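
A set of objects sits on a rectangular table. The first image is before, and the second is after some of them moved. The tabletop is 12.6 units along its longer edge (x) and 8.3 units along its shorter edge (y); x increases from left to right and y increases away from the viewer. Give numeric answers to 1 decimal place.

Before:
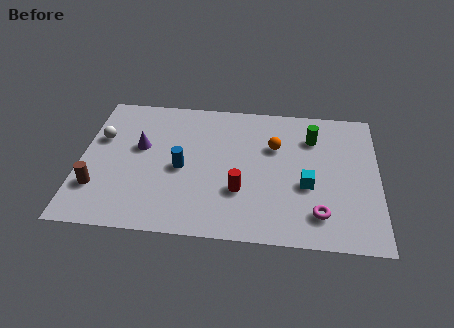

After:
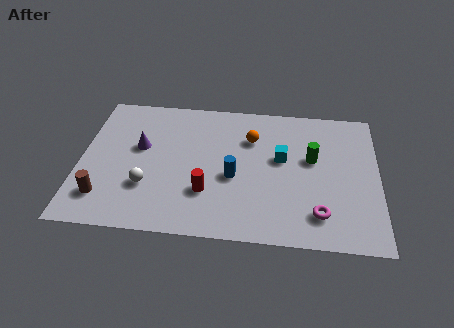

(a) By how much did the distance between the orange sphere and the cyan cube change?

-0.9

Before: roughly 2.6 units apart; after: 1.7. That's 0.9 units closer together.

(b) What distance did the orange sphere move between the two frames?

1.1

The orange sphere moved from about (8.2, 5.5) to (7.2, 5.9), a distance of √(1.0² + 0.4²) ≈ 1.1.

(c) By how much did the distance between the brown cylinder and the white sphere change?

-1.0

They were about 3.0 units apart before and 2.0 after — 1.0 units closer together.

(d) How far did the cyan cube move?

1.9

From (9.6, 3.3) to (8.5, 4.8), the cyan cube covered √(1.1² + 1.5²) ≈ 1.9 units.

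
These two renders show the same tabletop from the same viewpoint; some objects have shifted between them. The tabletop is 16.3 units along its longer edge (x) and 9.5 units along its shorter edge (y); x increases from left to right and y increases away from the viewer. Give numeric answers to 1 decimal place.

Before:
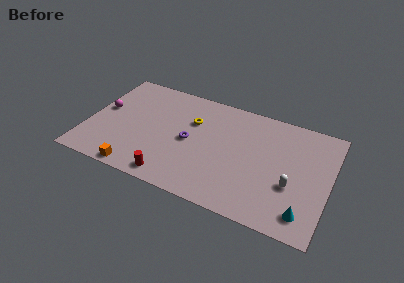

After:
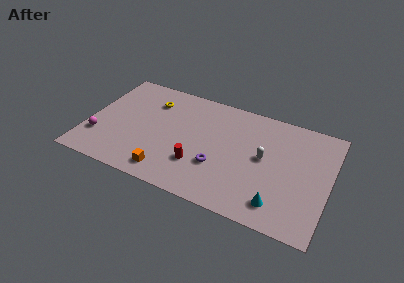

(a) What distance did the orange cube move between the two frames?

2.1

The orange cube moved from about (3.8, 0.8) to (5.8, 1.4), a distance of √(2.0² + 0.6²) ≈ 2.1.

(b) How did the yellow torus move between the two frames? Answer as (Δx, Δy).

(-2.9, 0.8)

The yellow torus started near (6.9, 6.4) and ended near (4.0, 7.2).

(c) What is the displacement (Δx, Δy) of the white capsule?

(-2.0, 1.6)

From the two frames, the white capsule sits at roughly (13.9, 3.5) before and (11.9, 5.1) after.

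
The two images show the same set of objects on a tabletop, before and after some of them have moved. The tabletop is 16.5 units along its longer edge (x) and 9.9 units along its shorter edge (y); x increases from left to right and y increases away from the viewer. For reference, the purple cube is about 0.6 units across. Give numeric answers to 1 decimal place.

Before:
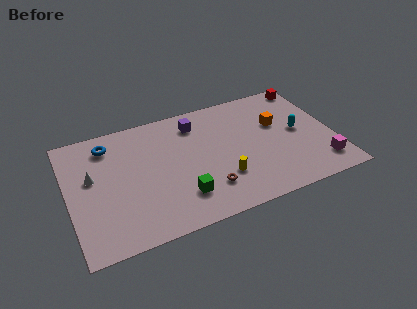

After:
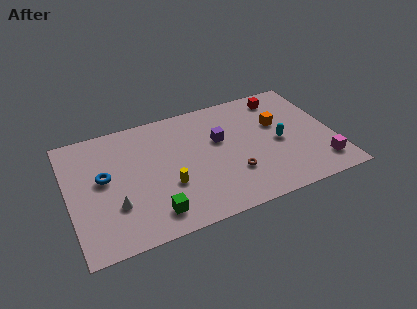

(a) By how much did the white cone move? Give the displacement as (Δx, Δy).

(1.2, -2.7)

From the two frames, the white cone sits at roughly (1.5, 5.8) before and (2.7, 3.1) after.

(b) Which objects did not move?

the orange cube and the magenta cube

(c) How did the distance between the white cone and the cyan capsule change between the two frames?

-2.4

They were about 12.9 units apart before and 10.5 after — 2.4 units closer together.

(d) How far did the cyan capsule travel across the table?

1.4

From (14.4, 5.1) to (13.1, 4.6), the cyan capsule covered √(1.3² + 0.5²) ≈ 1.4 units.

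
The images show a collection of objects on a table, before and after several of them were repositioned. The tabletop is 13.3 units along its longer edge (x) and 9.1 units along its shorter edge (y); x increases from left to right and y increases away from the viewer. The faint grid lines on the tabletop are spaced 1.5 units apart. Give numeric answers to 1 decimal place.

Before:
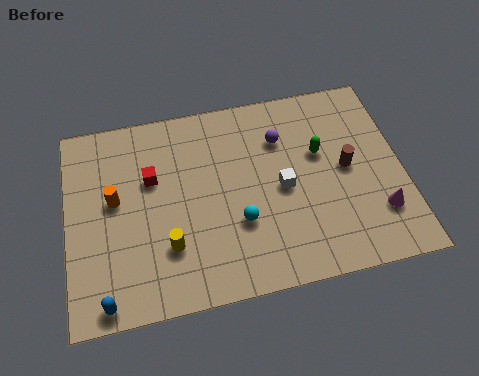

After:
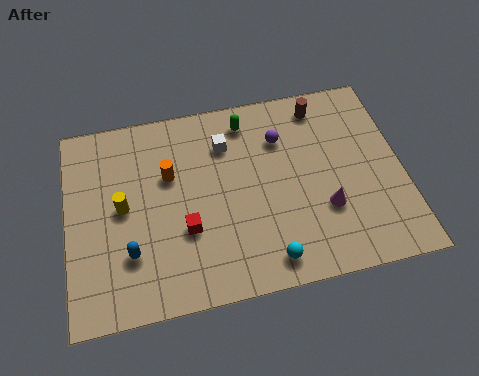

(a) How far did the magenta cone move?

2.2

From (12.2, 2.4) to (10.1, 3.0), the magenta cone covered √(2.1² + 0.6²) ≈ 2.2 units.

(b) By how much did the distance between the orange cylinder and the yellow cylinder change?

-1.0

They were about 3.2 units apart before and 2.2 after — 1.0 units closer together.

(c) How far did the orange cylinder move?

2.3

The orange cylinder moved from about (1.9, 5.1) to (4.1, 5.8), a distance of √(2.2² + 0.7²) ≈ 2.3.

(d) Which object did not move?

the purple sphere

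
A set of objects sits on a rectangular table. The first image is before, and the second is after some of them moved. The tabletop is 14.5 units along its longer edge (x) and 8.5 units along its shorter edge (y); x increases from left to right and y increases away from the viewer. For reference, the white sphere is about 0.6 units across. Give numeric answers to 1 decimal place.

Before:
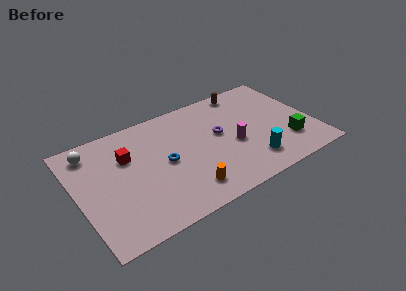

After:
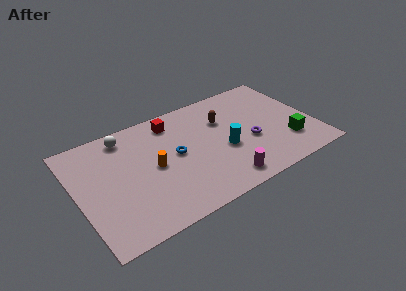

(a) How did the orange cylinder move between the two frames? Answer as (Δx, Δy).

(-1.6, 2.6)

From the two frames, the orange cylinder sits at roughly (6.2, 1.6) before and (4.6, 4.2) after.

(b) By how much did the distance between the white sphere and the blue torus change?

-1.1

Before: roughly 5.0 units apart; after: 3.9. That's 1.1 units closer together.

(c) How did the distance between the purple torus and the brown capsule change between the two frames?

-0.8

They were about 3.5 units apart before and 2.7 after — 0.8 units closer together.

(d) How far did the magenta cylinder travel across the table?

2.6

The magenta cylinder moved from about (9.5, 3.6) to (8.4, 1.2), a distance of √(1.1² + 2.4²) ≈ 2.6.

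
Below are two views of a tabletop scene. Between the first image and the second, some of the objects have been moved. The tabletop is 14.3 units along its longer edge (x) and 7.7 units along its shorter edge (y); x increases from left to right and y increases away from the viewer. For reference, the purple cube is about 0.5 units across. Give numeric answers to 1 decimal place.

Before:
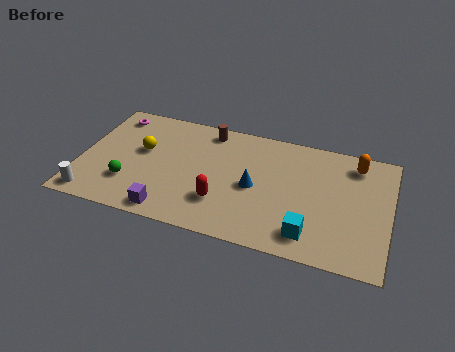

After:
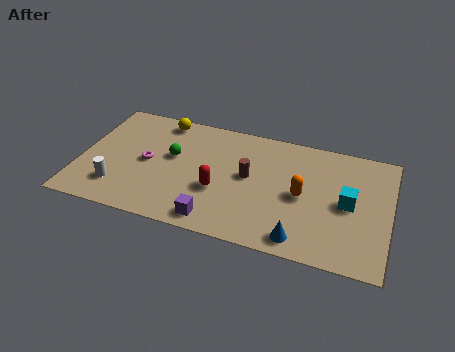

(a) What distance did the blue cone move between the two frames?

3.5

From (8.1, 3.6) to (10.4, 1.0), the blue cone covered √(2.3² + 2.6²) ≈ 3.5 units.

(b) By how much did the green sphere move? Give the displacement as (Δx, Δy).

(1.8, 2.3)

The green sphere was at about (2.4, 2.2) and moved to about (4.2, 4.5).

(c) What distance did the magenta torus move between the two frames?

3.3

From (1.2, 6.5) to (3.1, 3.8), the magenta torus covered √(1.9² + 2.7²) ≈ 3.3 units.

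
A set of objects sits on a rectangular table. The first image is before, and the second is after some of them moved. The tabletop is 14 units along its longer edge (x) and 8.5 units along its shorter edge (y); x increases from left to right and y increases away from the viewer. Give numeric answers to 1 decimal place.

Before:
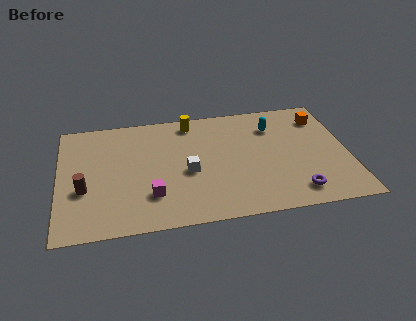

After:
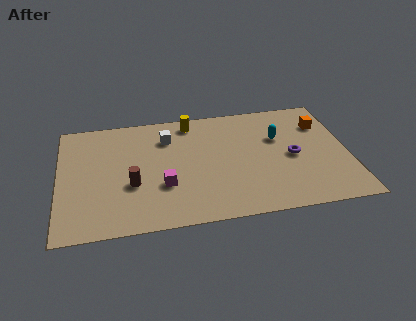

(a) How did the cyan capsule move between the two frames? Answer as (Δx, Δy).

(0.2, -0.9)

The cyan capsule started near (10.5, 6.4) and ended near (10.7, 5.5).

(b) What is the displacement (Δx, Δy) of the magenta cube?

(0.6, 0.6)

The magenta cube started near (4.4, 2.3) and ended near (5.0, 2.9).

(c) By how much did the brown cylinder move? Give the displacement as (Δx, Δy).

(2.3, 0.0)

The brown cylinder was at about (1.2, 3.2) and moved to about (3.5, 3.2).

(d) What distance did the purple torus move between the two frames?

2.6

The purple torus was near (11.3, 1.4) before and (11.3, 4.0) after, so it travelled √(0.0² + 2.6²) ≈ 2.6 units.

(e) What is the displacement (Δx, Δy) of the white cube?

(-0.9, 2.7)

The white cube was at about (6.2, 3.7) and moved to about (5.3, 6.4).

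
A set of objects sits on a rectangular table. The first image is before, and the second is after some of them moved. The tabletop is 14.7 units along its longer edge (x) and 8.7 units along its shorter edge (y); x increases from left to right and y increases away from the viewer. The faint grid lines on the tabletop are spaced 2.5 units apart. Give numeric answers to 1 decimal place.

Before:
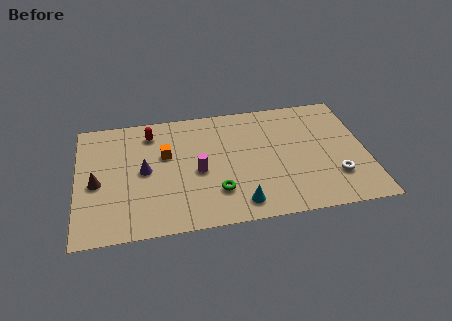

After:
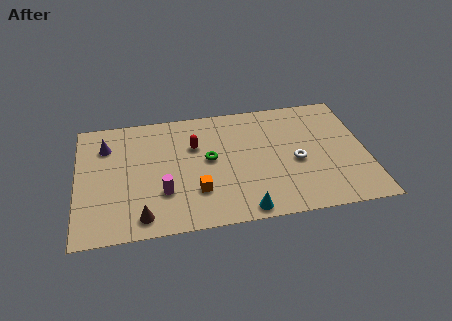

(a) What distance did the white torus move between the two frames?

2.4

The white torus was near (13.0, 2.4) before and (11.1, 3.8) after, so it travelled √(1.9² + 1.4²) ≈ 2.4 units.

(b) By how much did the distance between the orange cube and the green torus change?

-1.7

The distance was about 4.0 in the first image and 2.3 in the second, so they moved 1.7 units closer together.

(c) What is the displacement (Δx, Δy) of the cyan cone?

(0.2, -0.5)

The cyan cone was at about (8.1, 1.3) and moved to about (8.3, 0.8).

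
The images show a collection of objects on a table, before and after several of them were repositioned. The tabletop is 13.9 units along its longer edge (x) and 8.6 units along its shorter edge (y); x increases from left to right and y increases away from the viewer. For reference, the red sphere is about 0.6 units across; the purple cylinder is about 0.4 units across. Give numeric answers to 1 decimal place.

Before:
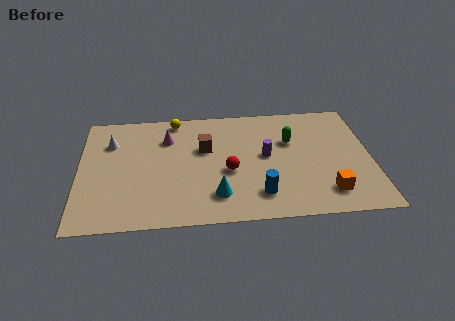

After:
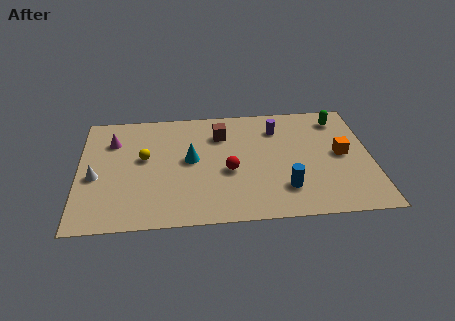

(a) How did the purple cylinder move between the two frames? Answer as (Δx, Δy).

(0.6, 2.0)

From the two frames, the purple cylinder sits at roughly (8.9, 4.6) before and (9.5, 6.6) after.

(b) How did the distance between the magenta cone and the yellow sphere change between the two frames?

+0.6

They were about 1.5 units apart before and 2.1 after — 0.6 units further apart.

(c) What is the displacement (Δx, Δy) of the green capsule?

(2.4, 1.5)

The green capsule was at about (10.1, 5.6) and moved to about (12.5, 7.1).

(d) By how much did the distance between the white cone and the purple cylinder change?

+1.6

The distance was about 7.6 in the first image and 9.2 in the second, so they moved 1.6 units further apart.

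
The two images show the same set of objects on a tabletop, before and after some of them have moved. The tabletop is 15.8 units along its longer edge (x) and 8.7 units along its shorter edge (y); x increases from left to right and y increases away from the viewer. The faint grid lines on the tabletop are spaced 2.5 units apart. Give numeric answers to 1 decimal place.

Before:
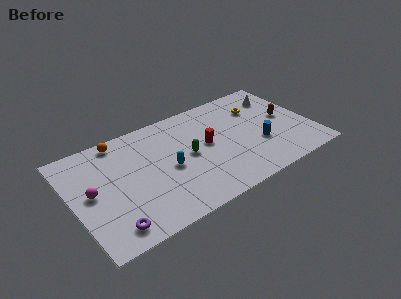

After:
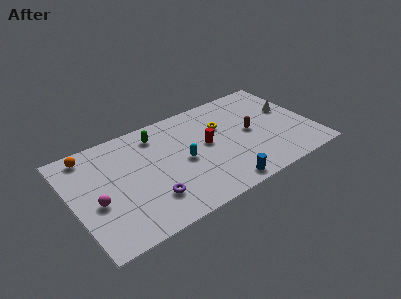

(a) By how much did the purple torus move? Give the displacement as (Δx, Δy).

(2.7, 0.9)

The purple torus was at about (2.0, 1.3) and moved to about (4.7, 2.2).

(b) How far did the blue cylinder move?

3.7

The blue cylinder was near (12.2, 3.1) before and (9.2, 0.9) after, so it travelled √(3.0² + 2.2²) ≈ 3.7 units.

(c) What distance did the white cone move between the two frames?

1.6

The white cone moved from about (14.2, 6.7) to (14.6, 5.2), a distance of √(0.4² + 1.5²) ≈ 1.6.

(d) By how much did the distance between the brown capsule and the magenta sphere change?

-2.7

They were about 13.1 units apart before and 10.4 after — 2.7 units closer together.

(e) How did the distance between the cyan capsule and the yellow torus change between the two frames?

-3.5

They were about 6.9 units apart before and 3.4 after — 3.5 units closer together.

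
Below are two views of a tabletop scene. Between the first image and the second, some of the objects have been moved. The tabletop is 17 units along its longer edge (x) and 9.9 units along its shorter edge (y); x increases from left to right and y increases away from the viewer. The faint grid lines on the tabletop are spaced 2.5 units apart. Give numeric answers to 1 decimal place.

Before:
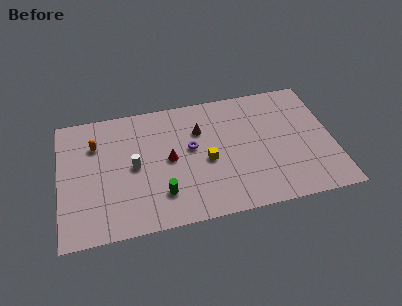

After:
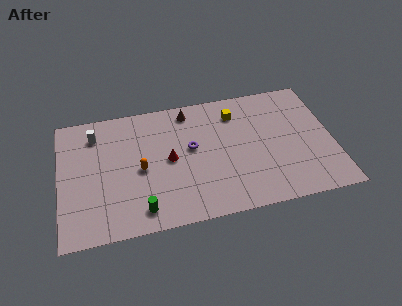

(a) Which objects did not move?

the red cone and the purple torus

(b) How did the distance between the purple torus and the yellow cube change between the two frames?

+2.1

They were about 1.5 units apart before and 3.6 after — 2.1 units further apart.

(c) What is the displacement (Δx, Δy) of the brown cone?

(-0.6, 1.7)

The brown cone started near (8.8, 6.9) and ended near (8.2, 8.6).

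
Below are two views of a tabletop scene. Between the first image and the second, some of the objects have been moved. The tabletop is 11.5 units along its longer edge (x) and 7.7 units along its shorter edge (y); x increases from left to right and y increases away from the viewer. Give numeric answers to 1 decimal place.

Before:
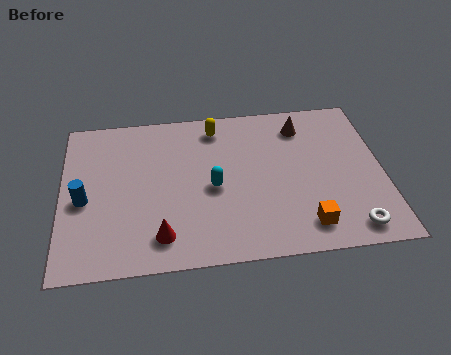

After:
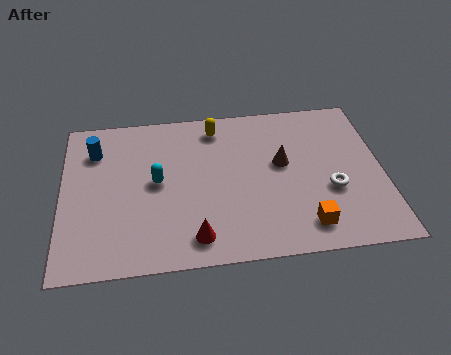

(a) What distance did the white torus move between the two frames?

2.0

From (10.2, 1.0) to (9.6, 2.9), the white torus covered √(0.6² + 1.9²) ≈ 2.0 units.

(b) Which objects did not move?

the orange cube and the yellow capsule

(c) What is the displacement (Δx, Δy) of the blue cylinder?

(0.4, 2.4)

The blue cylinder started near (0.8, 3.4) and ended near (1.2, 5.8).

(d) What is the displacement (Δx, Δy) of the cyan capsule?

(-2.0, 0.5)

The cyan capsule was at about (5.4, 3.5) and moved to about (3.4, 4.0).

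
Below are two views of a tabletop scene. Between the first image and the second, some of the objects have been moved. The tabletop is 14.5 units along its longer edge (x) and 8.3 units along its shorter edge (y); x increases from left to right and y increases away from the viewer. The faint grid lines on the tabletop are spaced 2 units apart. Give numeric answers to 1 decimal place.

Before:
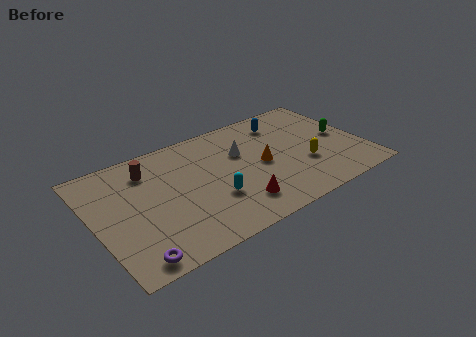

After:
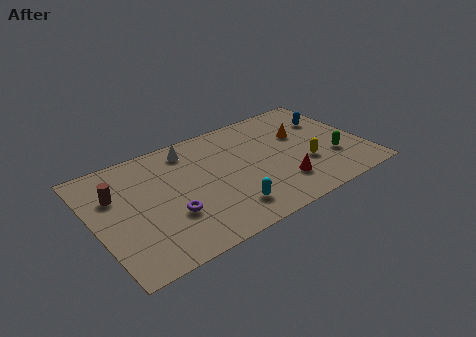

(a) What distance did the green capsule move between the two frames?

1.7

The green capsule moved from about (13.5, 4.2) to (12.7, 2.7), a distance of √(0.8² + 1.5²) ≈ 1.7.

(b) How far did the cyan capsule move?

1.3

The cyan capsule was near (6.1, 2.8) before and (6.7, 1.7) after, so it travelled √(0.6² + 1.1²) ≈ 1.3 units.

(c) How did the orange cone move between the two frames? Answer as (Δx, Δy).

(2.4, 1.3)

The orange cone was at about (9.0, 4.0) and moved to about (11.4, 5.3).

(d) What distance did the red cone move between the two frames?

2.5

From (7.2, 1.8) to (9.7, 2.1), the red cone covered √(2.5² + 0.3²) ≈ 2.5 units.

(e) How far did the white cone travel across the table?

3.1

The white cone was near (8.1, 5.4) before and (5.5, 7.0) after, so it travelled √(2.6² + 1.6²) ≈ 3.1 units.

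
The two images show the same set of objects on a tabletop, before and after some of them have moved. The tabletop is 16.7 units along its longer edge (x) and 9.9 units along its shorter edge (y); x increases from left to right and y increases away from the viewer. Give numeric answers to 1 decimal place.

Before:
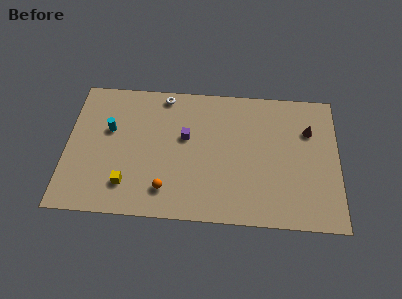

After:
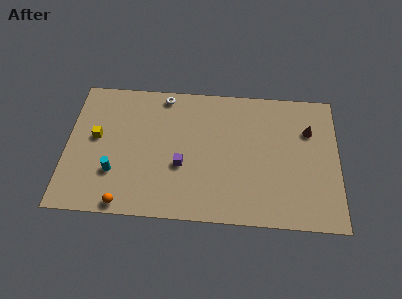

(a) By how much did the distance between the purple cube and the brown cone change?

+0.7

The distance was about 7.7 in the first image and 8.4 in the second, so they moved 0.7 units further apart.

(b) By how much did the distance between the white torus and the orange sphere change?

+1.5

They were about 6.9 units apart before and 8.4 after — 1.5 units further apart.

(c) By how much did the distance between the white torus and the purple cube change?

+1.9

Before: roughly 3.3 units apart; after: 5.2. That's 1.9 units further apart.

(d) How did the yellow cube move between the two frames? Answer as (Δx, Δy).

(-2.0, 3.3)

The yellow cube was at about (3.8, 2.2) and moved to about (1.8, 5.5).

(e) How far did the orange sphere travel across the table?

2.8

The orange sphere was near (6.2, 2.0) before and (3.7, 0.8) after, so it travelled √(2.5² + 1.2²) ≈ 2.8 units.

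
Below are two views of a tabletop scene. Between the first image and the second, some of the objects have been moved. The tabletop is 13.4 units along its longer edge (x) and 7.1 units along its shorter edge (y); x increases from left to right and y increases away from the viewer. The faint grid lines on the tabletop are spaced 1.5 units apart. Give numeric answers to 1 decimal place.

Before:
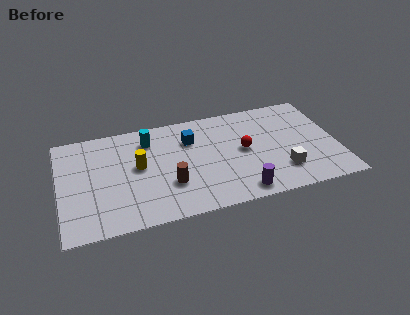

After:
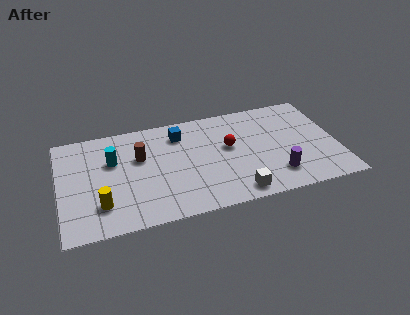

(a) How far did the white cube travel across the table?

2.5

The white cube moved from about (10.6, 1.8) to (8.3, 0.9), a distance of √(2.3² + 0.9²) ≈ 2.5.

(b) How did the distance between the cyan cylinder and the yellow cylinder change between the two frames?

+1.1

Before: roughly 1.8 units apart; after: 2.9. That's 1.1 units further apart.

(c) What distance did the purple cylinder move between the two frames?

1.9

From (8.5, 0.9) to (10.3, 1.6), the purple cylinder covered √(1.8² + 0.7²) ≈ 1.9 units.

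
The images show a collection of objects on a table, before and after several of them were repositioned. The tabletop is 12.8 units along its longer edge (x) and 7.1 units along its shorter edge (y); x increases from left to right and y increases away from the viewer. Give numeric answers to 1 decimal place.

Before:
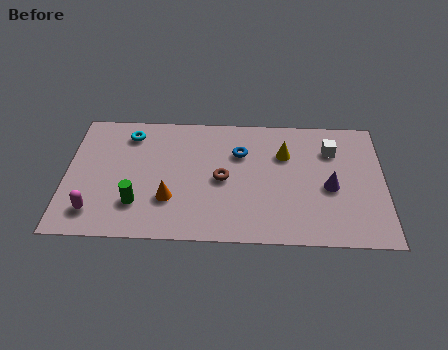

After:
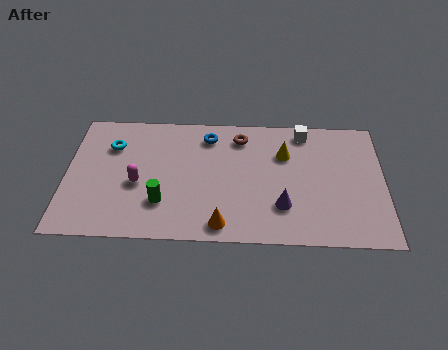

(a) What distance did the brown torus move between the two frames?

2.5

The brown torus moved from about (6.3, 3.4) to (7.0, 5.8), a distance of √(0.7² + 2.4²) ≈ 2.5.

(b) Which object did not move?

the yellow cone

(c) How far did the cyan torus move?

1.0

The cyan torus moved from about (2.5, 5.8) to (1.8, 5.1), a distance of √(0.7² + 0.7²) ≈ 1.0.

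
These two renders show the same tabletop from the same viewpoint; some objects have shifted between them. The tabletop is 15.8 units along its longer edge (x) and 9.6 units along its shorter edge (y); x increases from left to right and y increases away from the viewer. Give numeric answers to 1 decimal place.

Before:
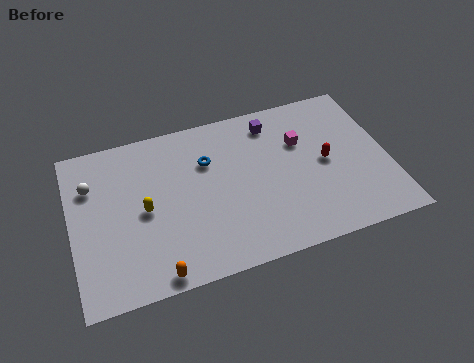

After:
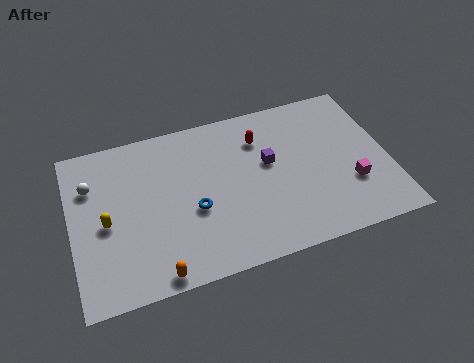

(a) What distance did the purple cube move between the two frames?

2.4

The purple cube was near (10.3, 8.0) before and (9.9, 5.6) after, so it travelled √(0.4² + 2.4²) ≈ 2.4 units.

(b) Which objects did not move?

the orange capsule and the white sphere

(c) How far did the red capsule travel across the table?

3.9

From (12.7, 4.8) to (9.6, 7.2), the red capsule covered √(3.1² + 2.4²) ≈ 3.9 units.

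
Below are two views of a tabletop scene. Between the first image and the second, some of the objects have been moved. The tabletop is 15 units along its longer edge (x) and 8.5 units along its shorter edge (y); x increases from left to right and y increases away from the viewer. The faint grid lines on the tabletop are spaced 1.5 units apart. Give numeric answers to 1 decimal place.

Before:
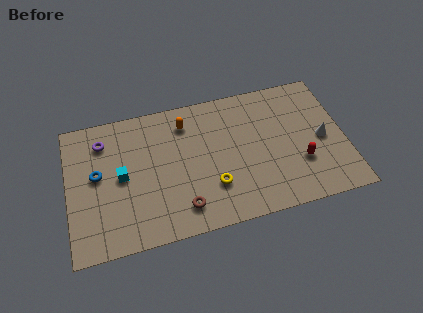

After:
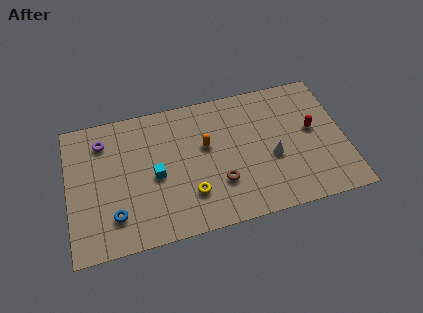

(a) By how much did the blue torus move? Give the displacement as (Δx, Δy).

(0.8, -2.7)

From the two frames, the blue torus sits at roughly (1.6, 4.7) before and (2.4, 2.0) after.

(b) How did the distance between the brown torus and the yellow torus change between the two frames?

-0.3

Before: roughly 1.9 units apart; after: 1.6. That's 0.3 units closer together.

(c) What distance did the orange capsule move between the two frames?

2.0

From (6.5, 6.8) to (7.5, 5.1), the orange capsule covered √(1.0² + 1.7²) ≈ 2.0 units.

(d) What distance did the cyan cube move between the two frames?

1.8

The cyan cube was near (2.9, 4.3) before and (4.7, 3.9) after, so it travelled √(1.8² + 0.4²) ≈ 1.8 units.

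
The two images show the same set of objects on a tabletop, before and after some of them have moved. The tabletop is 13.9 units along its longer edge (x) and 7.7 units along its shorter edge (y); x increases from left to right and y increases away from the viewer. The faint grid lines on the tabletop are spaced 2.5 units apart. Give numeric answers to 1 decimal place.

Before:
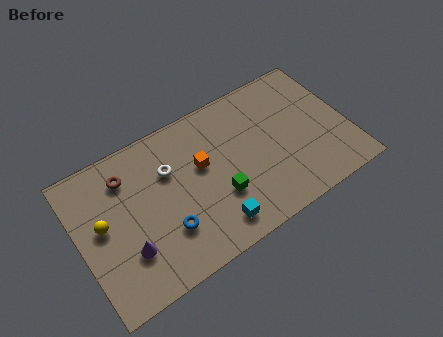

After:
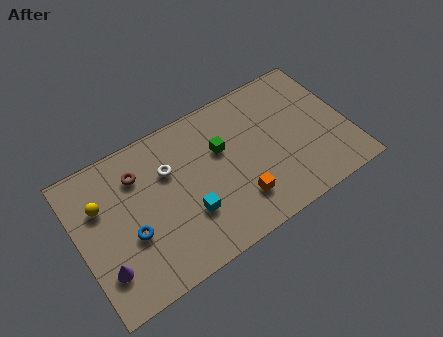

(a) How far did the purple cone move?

1.2

The purple cone moved from about (2.2, 2.3) to (1.0, 2.0), a distance of √(1.2² + 0.3²) ≈ 1.2.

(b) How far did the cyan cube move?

1.6

From (6.5, 1.3) to (5.4, 2.5), the cyan cube covered √(1.1² + 1.2²) ≈ 1.6 units.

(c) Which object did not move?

the white torus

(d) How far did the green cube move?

2.4

The green cube moved from about (7.0, 2.6) to (7.5, 4.9), a distance of √(0.5² + 2.3²) ≈ 2.4.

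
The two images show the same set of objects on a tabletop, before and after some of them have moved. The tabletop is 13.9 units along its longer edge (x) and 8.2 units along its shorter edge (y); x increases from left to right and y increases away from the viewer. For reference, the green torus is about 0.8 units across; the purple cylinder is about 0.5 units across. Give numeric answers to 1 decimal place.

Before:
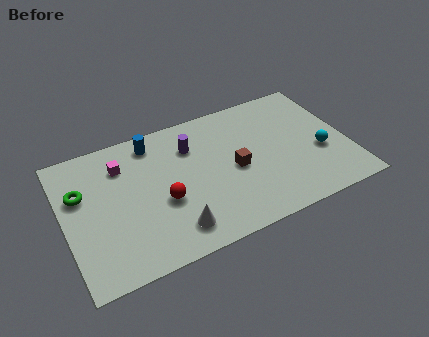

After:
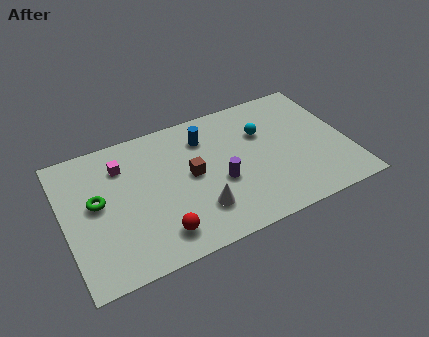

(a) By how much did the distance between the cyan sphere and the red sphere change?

-0.9

Before: roughly 7.8 units apart; after: 6.9. That's 0.9 units closer together.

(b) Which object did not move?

the magenta cube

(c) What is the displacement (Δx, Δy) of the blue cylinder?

(2.5, -0.7)

From the two frames, the blue cylinder sits at roughly (4.6, 7.0) before and (7.1, 6.3) after.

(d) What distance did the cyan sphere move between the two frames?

3.5

The cyan sphere was near (12.5, 3.2) before and (9.9, 5.5) after, so it travelled √(2.6² + 2.3²) ≈ 3.5 units.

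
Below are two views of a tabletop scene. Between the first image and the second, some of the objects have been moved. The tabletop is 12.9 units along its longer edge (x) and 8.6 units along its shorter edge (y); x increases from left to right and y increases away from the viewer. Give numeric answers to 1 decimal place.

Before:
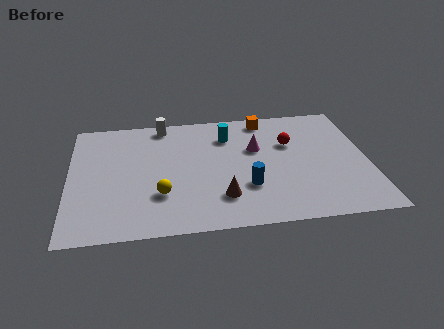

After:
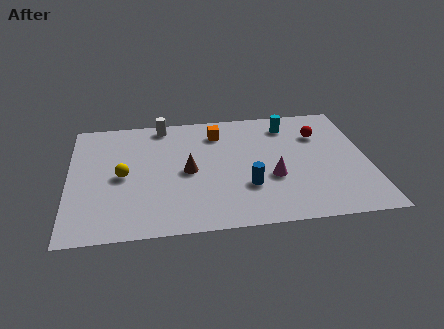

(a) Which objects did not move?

the blue cylinder and the white cylinder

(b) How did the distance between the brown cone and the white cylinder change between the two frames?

-2.4

They were about 6.1 units apart before and 3.7 after — 2.4 units closer together.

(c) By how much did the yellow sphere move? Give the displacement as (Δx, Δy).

(-1.6, 1.5)

The yellow sphere was at about (3.9, 2.6) and moved to about (2.3, 4.1).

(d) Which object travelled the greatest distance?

the cyan cylinder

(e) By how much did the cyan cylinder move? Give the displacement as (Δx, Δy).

(2.7, 0.5)

From the two frames, the cyan cylinder sits at roughly (6.9, 6.5) before and (9.6, 7.0) after.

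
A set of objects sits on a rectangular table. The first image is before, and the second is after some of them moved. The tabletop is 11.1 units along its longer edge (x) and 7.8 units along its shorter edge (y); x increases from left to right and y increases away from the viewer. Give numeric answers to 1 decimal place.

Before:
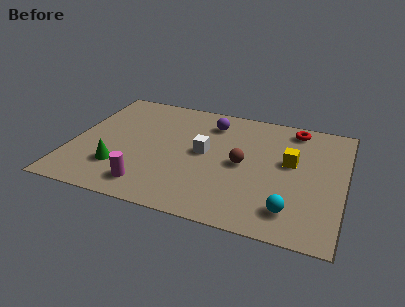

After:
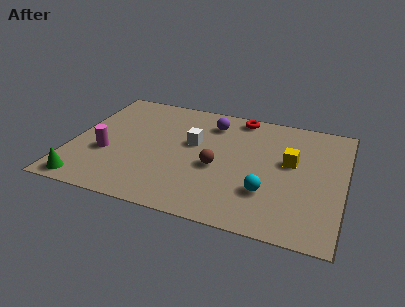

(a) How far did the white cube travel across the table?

0.7

From (5.4, 4.1) to (4.9, 4.6), the white cube covered √(0.5² + 0.5²) ≈ 0.7 units.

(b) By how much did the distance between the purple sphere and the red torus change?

-2.1

They were about 3.5 units apart before and 1.4 after — 2.1 units closer together.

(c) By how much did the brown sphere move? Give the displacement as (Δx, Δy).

(-1.0, -0.5)

The brown sphere was at about (7.0, 3.8) and moved to about (6.0, 3.3).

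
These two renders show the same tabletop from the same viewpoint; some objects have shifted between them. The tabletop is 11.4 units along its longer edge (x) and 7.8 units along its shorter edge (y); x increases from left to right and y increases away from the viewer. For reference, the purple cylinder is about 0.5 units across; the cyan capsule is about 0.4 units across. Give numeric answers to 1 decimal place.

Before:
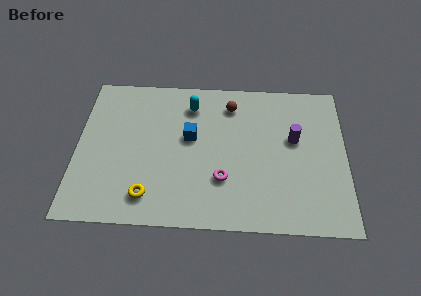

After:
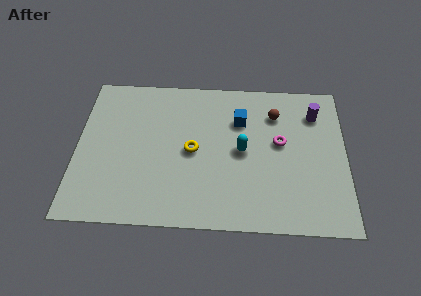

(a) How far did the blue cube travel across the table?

2.3

The blue cube moved from about (4.8, 4.5) to (6.9, 5.5), a distance of √(2.1² + 1.0²) ≈ 2.3.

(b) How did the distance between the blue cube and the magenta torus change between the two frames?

-0.5

The distance was about 2.5 in the first image and 2.0 in the second, so they moved 0.5 units closer together.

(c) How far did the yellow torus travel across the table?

3.0

The yellow torus moved from about (3.1, 1.4) to (4.9, 3.8), a distance of √(1.8² + 2.4²) ≈ 3.0.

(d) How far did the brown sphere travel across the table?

1.9

The brown sphere was near (6.5, 6.3) before and (8.4, 5.9) after, so it travelled √(1.9² + 0.4²) ≈ 1.9 units.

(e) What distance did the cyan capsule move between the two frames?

3.2

The cyan capsule moved from about (4.8, 6.2) to (7.0, 3.9), a distance of √(2.2² + 2.3²) ≈ 3.2.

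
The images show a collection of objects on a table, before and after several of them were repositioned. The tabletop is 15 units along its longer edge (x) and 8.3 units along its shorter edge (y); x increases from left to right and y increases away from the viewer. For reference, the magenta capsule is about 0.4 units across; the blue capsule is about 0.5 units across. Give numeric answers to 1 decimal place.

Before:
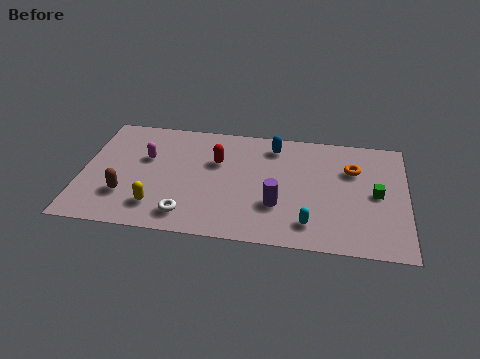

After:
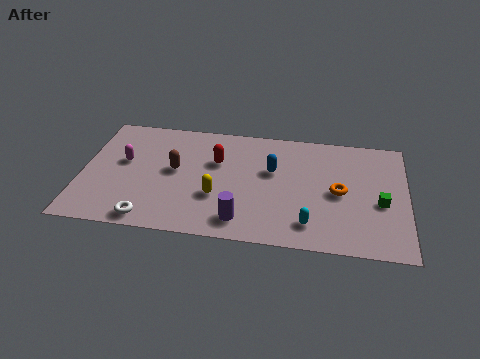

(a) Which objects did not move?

the cyan capsule and the red capsule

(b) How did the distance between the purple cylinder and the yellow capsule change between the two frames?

-3.7

They were about 5.6 units apart before and 1.9 after — 3.7 units closer together.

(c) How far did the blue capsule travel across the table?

1.8

The blue capsule was near (8.8, 6.9) before and (8.8, 5.1) after, so it travelled √(0.0² + 1.8²) ≈ 1.8 units.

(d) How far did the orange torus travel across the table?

1.8

The orange torus was near (12.5, 5.7) before and (11.9, 4.0) after, so it travelled √(0.6² + 1.7²) ≈ 1.8 units.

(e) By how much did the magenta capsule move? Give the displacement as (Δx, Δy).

(-1.0, -0.4)

From the two frames, the magenta capsule sits at roughly (2.9, 5.2) before and (1.9, 4.8) after.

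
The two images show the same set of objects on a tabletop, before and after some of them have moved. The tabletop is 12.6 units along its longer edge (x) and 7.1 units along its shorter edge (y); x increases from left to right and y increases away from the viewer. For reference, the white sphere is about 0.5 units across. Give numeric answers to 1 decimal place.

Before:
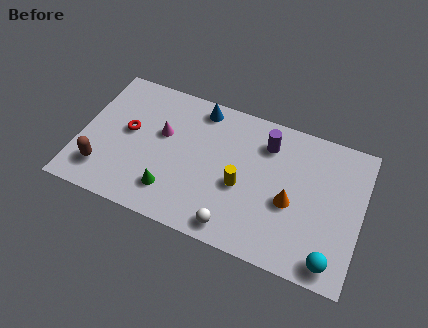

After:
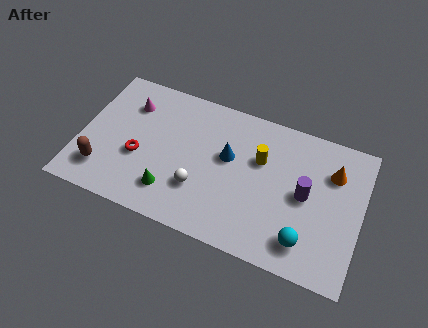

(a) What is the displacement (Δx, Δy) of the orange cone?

(1.7, 2.1)

The orange cone started near (9.5, 3.0) and ended near (11.2, 5.1).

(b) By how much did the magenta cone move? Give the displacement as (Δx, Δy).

(-1.6, 1.0)

The magenta cone started near (3.6, 4.3) and ended near (2.0, 5.3).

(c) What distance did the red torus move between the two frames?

1.3

The red torus moved from about (2.1, 3.9) to (2.7, 2.8), a distance of √(0.6² + 1.1²) ≈ 1.3.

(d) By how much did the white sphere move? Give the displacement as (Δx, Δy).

(-1.7, 1.3)

The white sphere started near (7.2, 0.9) and ended near (5.5, 2.2).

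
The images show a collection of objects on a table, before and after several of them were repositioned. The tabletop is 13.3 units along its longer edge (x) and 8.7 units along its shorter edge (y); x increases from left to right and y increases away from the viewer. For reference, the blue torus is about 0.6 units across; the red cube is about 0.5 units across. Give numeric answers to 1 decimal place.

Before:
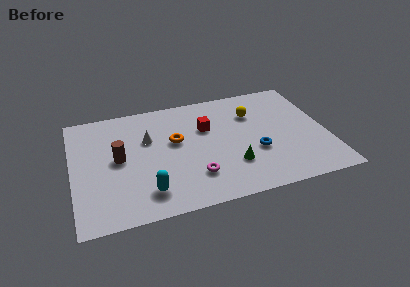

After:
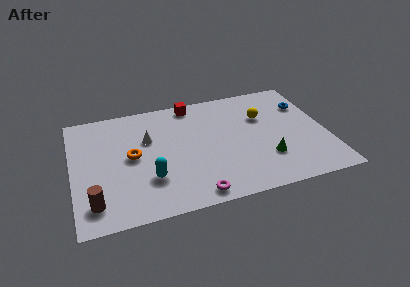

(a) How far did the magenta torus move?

1.3

The magenta torus was near (6.2, 2.2) before and (6.1, 0.9) after, so it travelled √(0.1² + 1.3²) ≈ 1.3 units.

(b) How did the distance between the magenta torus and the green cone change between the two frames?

+2.2

They were about 2.0 units apart before and 4.2 after — 2.2 units further apart.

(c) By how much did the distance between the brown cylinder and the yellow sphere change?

+2.6

The distance was about 7.4 in the first image and 10.0 in the second, so they moved 2.6 units further apart.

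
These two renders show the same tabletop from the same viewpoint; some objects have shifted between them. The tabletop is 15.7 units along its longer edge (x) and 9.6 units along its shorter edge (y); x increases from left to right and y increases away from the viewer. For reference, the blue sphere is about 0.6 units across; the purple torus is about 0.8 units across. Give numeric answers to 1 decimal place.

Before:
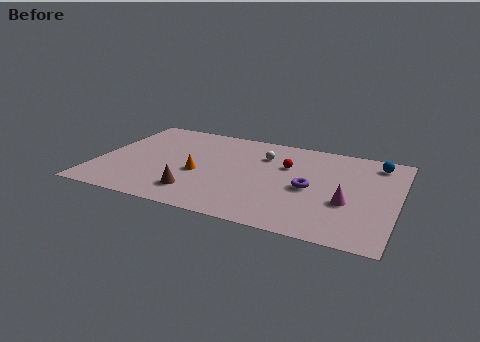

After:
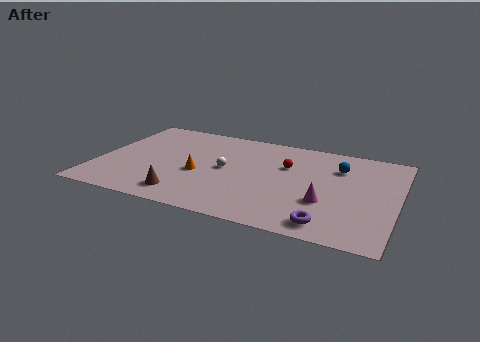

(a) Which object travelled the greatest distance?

the purple torus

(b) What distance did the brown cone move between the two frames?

0.7

The brown cone was near (5.5, 2.0) before and (4.9, 1.6) after, so it travelled √(0.6² + 0.4²) ≈ 0.7 units.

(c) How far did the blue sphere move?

2.2

The blue sphere was near (14.4, 8.1) before and (12.5, 7.0) after, so it travelled √(1.9² + 1.1²) ≈ 2.2 units.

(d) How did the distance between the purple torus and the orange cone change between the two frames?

+1.7

They were about 5.8 units apart before and 7.5 after — 1.7 units further apart.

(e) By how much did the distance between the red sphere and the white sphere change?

+1.9

Before: roughly 1.5 units apart; after: 3.4. That's 1.9 units further apart.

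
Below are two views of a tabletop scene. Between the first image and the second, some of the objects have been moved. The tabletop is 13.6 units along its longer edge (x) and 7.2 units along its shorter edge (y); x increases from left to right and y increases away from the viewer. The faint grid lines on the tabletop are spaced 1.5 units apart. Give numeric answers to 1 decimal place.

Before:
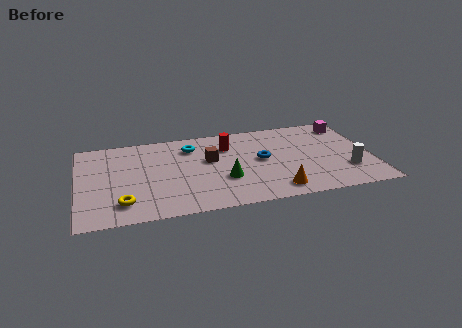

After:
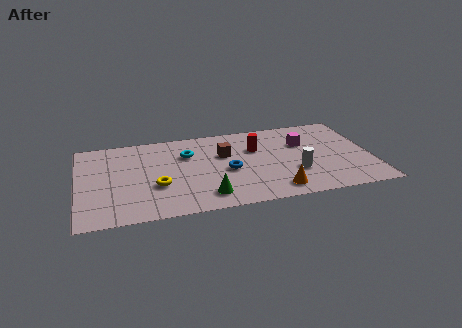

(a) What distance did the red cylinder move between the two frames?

1.4

The red cylinder was near (7.0, 5.3) before and (8.3, 4.8) after, so it travelled √(1.3² + 0.5²) ≈ 1.4 units.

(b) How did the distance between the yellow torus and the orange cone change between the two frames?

-1.4

The distance was about 7.0 in the first image and 5.6 in the second, so they moved 1.4 units closer together.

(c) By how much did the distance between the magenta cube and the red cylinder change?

-3.5

Before: roughly 5.7 units apart; after: 2.2. That's 3.5 units closer together.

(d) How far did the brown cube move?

0.8

The brown cube moved from about (6.1, 4.3) to (6.8, 4.6), a distance of √(0.7² + 0.3²) ≈ 0.8.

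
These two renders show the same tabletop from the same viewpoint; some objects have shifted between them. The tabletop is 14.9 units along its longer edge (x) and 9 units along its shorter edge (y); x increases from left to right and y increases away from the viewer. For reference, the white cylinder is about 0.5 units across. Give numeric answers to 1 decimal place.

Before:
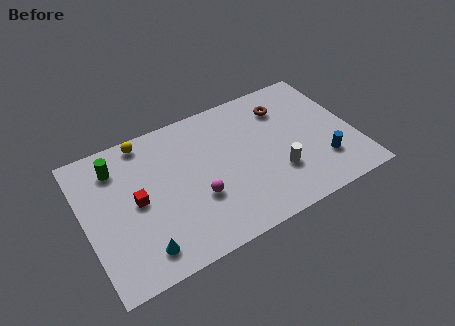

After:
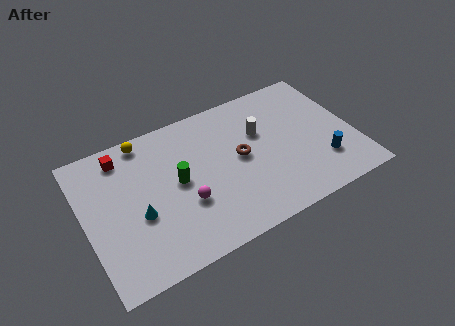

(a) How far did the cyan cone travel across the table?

2.1

The cyan cone was near (2.7, 1.5) before and (2.8, 3.6) after, so it travelled √(0.1² + 2.1²) ≈ 2.1 units.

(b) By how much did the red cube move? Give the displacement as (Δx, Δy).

(-0.4, 3.1)

From the two frames, the red cube sits at roughly (2.8, 4.5) before and (2.4, 7.6) after.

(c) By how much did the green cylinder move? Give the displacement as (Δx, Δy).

(3.1, -2.4)

From the two frames, the green cylinder sits at roughly (2.0, 7.1) before and (5.1, 4.7) after.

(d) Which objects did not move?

the yellow sphere and the blue cylinder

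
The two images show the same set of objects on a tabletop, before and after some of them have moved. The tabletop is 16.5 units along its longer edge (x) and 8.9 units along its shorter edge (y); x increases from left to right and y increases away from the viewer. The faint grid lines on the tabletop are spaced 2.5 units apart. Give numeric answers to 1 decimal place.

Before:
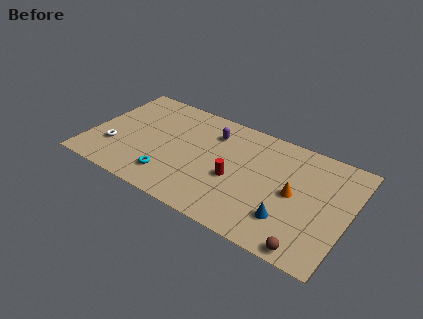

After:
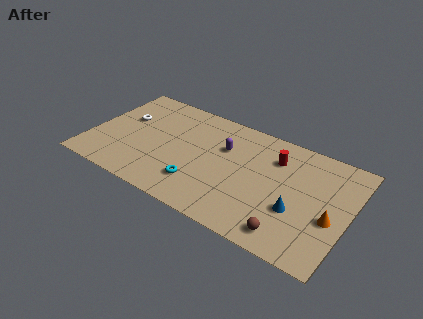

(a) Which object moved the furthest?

the red cylinder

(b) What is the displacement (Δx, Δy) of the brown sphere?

(-1.3, 0.5)

The brown sphere was at about (14.5, 0.8) and moved to about (13.2, 1.3).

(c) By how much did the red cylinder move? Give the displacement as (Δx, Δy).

(2.2, 2.9)

From the two frames, the red cylinder sits at roughly (9.4, 3.7) before and (11.6, 6.6) after.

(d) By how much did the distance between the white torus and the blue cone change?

+0.4

Before: roughly 11.3 units apart; after: 11.7. That's 0.4 units further apart.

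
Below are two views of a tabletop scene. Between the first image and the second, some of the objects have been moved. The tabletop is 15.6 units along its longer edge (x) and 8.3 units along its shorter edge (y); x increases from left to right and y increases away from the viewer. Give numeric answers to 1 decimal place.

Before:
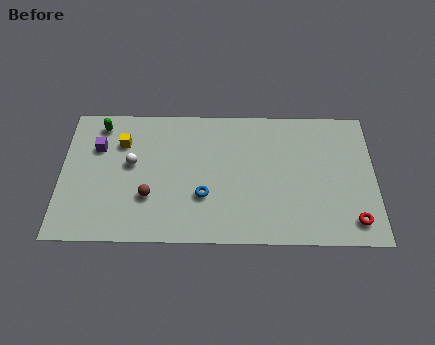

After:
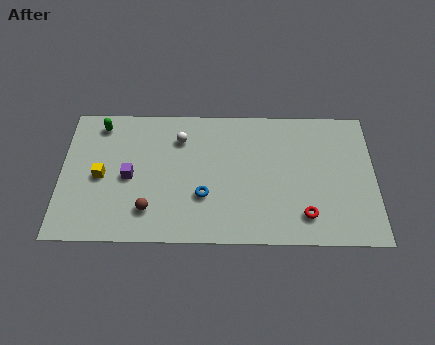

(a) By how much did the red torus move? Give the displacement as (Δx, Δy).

(-2.4, 0.3)

From the two frames, the red torus sits at roughly (14.5, 1.4) before and (12.1, 1.7) after.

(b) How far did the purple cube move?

2.4

From (1.8, 5.7) to (3.4, 3.9), the purple cube covered √(1.6² + 1.8²) ≈ 2.4 units.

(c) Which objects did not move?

the blue torus and the green capsule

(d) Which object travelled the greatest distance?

the white sphere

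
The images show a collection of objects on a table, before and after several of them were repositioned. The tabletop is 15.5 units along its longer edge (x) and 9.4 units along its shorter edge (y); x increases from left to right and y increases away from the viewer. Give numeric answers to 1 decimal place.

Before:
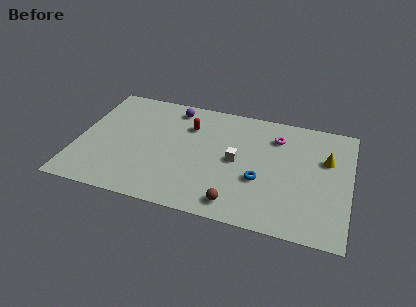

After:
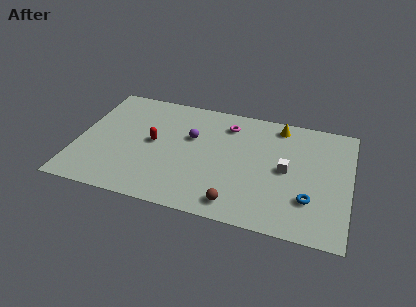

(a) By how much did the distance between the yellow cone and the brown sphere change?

+0.4

Before: roughly 6.8 units apart; after: 7.2. That's 0.4 units further apart.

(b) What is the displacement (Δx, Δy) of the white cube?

(2.8, 0.0)

The white cube started near (9.1, 4.7) and ended near (11.9, 4.7).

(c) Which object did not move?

the brown sphere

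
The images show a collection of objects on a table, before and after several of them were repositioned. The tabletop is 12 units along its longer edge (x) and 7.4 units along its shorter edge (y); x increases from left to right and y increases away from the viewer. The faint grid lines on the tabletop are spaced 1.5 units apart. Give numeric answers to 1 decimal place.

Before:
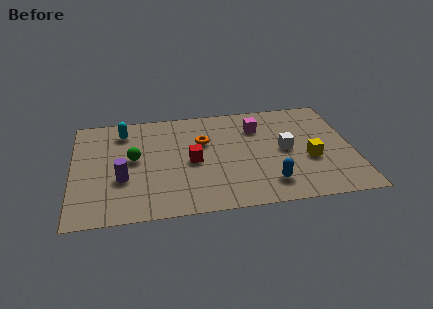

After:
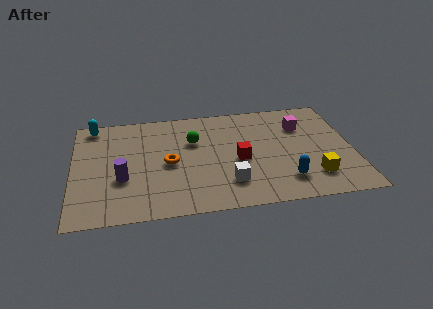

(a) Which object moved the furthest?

the white cube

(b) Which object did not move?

the purple cylinder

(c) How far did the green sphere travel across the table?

2.8

The green sphere was near (2.6, 4.0) before and (5.2, 4.9) after, so it travelled √(2.6² + 0.9²) ≈ 2.8 units.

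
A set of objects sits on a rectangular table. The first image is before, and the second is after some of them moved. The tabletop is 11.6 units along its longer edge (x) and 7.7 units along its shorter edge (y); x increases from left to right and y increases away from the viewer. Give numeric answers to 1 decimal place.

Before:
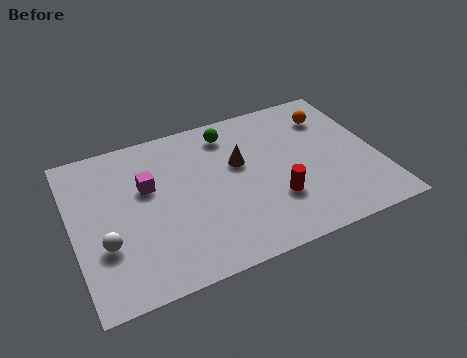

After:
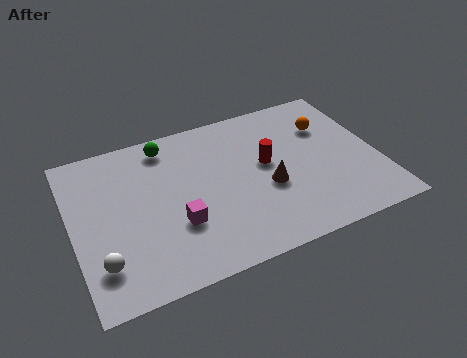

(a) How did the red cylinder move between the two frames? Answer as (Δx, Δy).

(-0.1, 1.9)

The red cylinder was at about (7.5, 2.4) and moved to about (7.4, 4.3).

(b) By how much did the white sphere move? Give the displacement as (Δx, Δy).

(-0.2, -0.8)

The white sphere started near (1.1, 2.6) and ended near (0.9, 1.8).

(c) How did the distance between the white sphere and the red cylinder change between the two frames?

+0.6

The distance was about 6.4 in the first image and 7.0 in the second, so they moved 0.6 units further apart.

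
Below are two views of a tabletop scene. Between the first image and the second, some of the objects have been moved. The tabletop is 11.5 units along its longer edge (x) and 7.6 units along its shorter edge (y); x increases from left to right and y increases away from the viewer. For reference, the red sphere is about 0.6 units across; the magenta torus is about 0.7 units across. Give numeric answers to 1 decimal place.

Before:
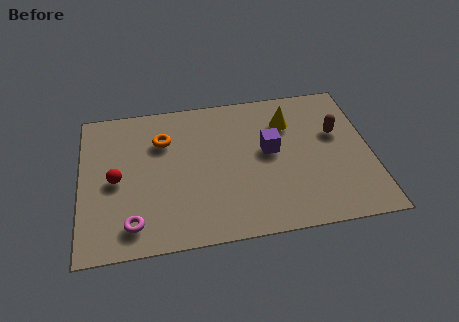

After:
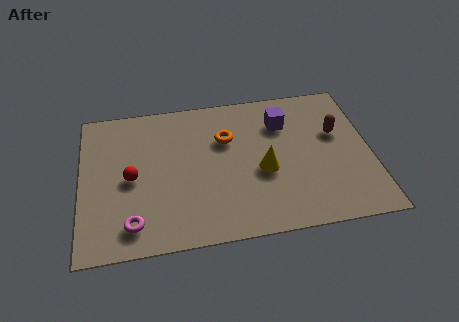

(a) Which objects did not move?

the magenta torus and the brown capsule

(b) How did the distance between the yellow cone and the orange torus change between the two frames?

-2.6

The distance was about 5.0 in the first image and 2.4 in the second, so they moved 2.6 units closer together.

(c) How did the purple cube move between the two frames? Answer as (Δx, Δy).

(0.6, 1.4)

The purple cube started near (7.5, 4.2) and ended near (8.1, 5.6).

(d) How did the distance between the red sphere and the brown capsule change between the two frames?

-0.6

Before: roughly 8.9 units apart; after: 8.3. That's 0.6 units closer together.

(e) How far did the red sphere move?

0.6

From (1.4, 3.6) to (2.0, 3.6), the red sphere covered √(0.6² + 0.0²) ≈ 0.6 units.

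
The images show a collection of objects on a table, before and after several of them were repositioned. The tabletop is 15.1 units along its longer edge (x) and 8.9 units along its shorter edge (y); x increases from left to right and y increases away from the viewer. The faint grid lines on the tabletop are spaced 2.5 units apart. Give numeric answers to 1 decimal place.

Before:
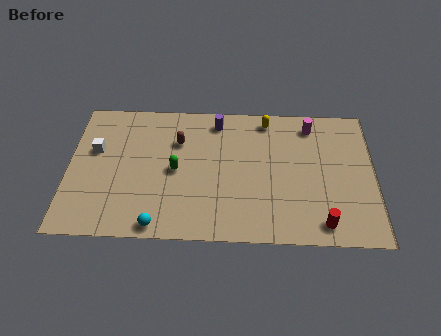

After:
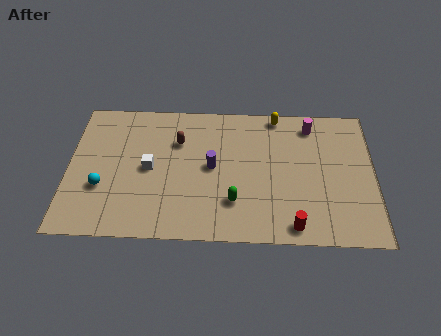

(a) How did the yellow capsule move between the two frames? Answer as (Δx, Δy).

(0.5, 0.3)

From the two frames, the yellow capsule sits at roughly (9.8, 7.8) before and (10.3, 8.1) after.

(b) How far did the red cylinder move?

1.4

The red cylinder moved from about (12.5, 1.2) to (11.1, 1.0), a distance of √(1.4² + 0.2²) ≈ 1.4.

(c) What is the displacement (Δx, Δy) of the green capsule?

(2.9, -1.9)

The green capsule was at about (5.3, 4.3) and moved to about (8.2, 2.4).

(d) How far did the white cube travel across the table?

2.9

The white cube moved from about (1.3, 5.5) to (4.0, 4.4), a distance of √(2.7² + 1.1²) ≈ 2.9.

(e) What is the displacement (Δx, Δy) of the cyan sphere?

(-2.8, 2.3)

From the two frames, the cyan sphere sits at roughly (4.5, 0.8) before and (1.7, 3.1) after.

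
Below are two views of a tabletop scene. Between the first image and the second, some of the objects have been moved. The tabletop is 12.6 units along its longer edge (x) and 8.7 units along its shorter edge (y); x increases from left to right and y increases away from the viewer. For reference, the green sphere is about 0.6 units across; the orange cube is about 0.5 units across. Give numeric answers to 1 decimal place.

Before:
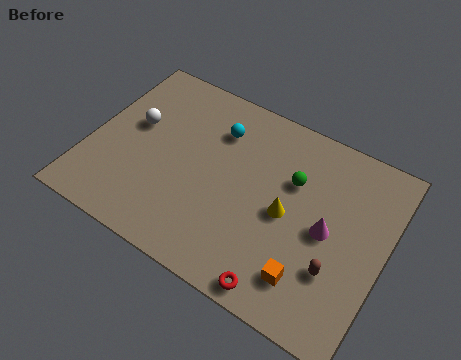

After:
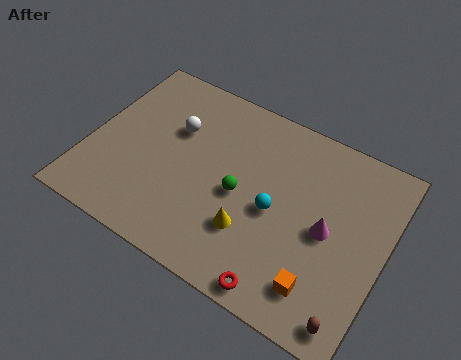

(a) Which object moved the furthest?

the cyan sphere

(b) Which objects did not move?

the red torus and the magenta cone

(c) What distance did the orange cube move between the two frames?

0.5

From (9.8, 1.8) to (10.3, 1.7), the orange cube covered √(0.5² + 0.1²) ≈ 0.5 units.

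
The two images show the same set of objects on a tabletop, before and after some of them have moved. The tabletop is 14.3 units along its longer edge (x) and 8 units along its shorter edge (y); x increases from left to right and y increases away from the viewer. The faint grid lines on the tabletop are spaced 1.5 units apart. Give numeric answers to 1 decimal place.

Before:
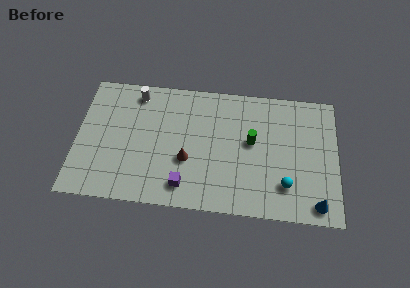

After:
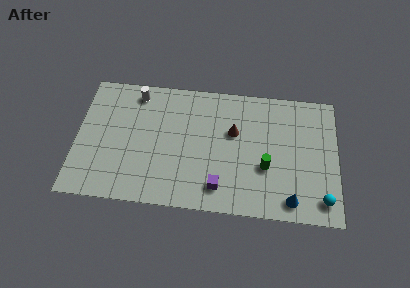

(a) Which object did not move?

the white cylinder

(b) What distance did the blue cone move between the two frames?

1.4

The blue cone was near (13.2, 1.0) before and (11.8, 1.1) after, so it travelled √(1.4² + 0.1²) ≈ 1.4 units.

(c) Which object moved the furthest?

the brown cone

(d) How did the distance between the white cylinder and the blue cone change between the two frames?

-1.2

Before: roughly 11.6 units apart; after: 10.4. That's 1.2 units closer together.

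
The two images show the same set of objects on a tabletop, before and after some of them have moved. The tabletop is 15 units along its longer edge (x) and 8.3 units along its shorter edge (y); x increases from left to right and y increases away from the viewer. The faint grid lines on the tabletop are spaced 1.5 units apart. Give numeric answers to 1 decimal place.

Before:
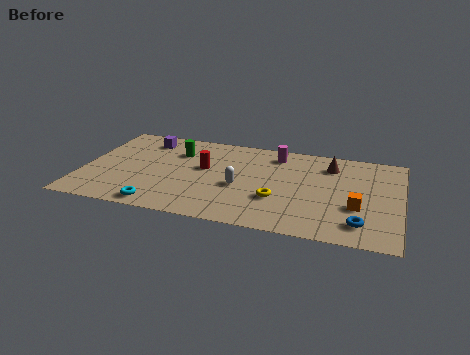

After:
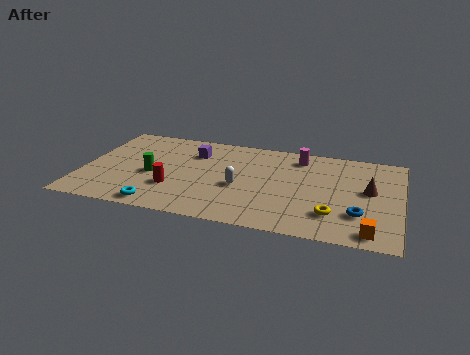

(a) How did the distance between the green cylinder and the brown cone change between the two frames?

+2.9

Before: roughly 7.3 units apart; after: 10.2. That's 2.9 units further apart.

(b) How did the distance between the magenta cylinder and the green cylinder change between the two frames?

+2.8

The distance was about 4.8 in the first image and 7.6 in the second, so they moved 2.8 units further apart.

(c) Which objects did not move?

the cyan torus and the white capsule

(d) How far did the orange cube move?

2.1

From (13.0, 3.0) to (13.7, 1.0), the orange cube covered √(0.7² + 2.0²) ≈ 2.1 units.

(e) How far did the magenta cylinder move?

1.1

The magenta cylinder was near (9.0, 6.9) before and (10.1, 6.9) after, so it travelled √(1.1² + 0.0²) ≈ 1.1 units.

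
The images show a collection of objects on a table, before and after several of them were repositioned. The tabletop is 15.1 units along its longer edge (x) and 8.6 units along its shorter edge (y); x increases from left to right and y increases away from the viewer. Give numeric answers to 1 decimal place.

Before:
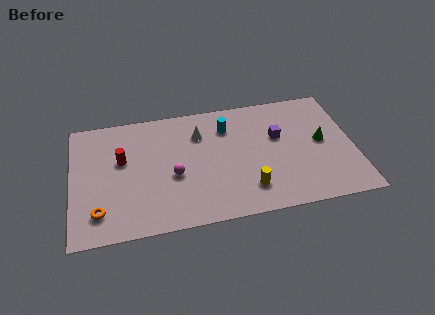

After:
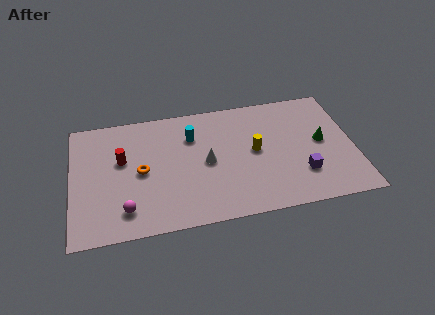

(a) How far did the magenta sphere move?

3.2

The magenta sphere moved from about (5.4, 3.6) to (2.8, 1.7), a distance of √(2.6² + 1.9²) ≈ 3.2.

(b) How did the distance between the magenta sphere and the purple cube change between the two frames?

+3.5

Before: roughly 5.9 units apart; after: 9.4. That's 3.5 units further apart.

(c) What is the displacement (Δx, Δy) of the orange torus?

(2.3, 2.4)

The orange torus was at about (1.4, 1.8) and moved to about (3.7, 4.2).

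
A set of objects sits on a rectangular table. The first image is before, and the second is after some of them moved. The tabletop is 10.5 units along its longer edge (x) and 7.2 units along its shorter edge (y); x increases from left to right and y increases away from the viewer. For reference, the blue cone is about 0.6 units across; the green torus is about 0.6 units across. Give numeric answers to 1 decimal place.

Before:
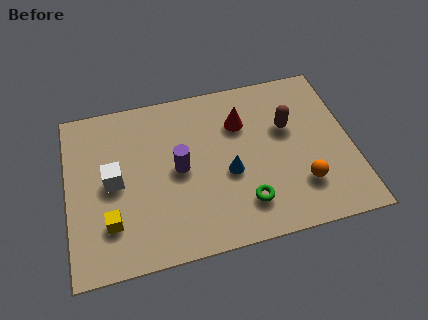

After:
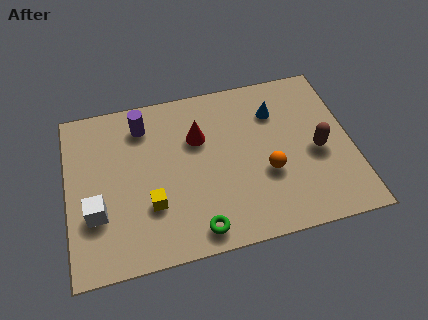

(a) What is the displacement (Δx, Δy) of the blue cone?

(1.9, 2.3)

The blue cone started near (5.9, 3.0) and ended near (7.8, 5.3).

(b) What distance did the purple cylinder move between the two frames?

2.5

The purple cylinder was near (4.1, 3.6) before and (2.9, 5.8) after, so it travelled √(1.2² + 2.2²) ≈ 2.5 units.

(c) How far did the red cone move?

1.6

The red cone moved from about (6.5, 5.1) to (4.9, 4.8), a distance of √(1.6² + 0.3²) ≈ 1.6.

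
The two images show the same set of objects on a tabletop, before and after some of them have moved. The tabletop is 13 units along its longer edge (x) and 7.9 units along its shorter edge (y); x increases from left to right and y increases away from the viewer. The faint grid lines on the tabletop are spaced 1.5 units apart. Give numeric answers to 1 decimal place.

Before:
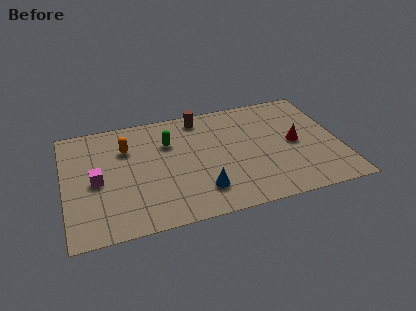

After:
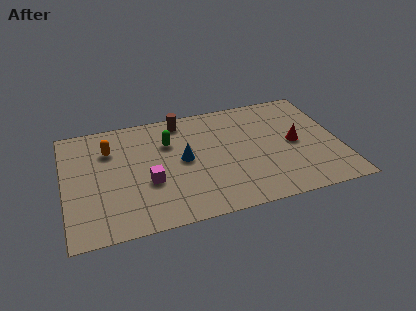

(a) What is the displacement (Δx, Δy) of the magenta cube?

(2.4, -0.7)

The magenta cube was at about (1.5, 3.7) and moved to about (3.9, 3.0).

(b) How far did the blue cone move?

2.4

From (6.3, 1.8) to (5.6, 4.1), the blue cone covered √(0.7² + 2.3²) ≈ 2.4 units.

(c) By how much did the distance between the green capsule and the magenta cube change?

-1.2

Before: roughly 3.9 units apart; after: 2.7. That's 1.2 units closer together.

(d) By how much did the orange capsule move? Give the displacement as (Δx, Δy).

(-0.8, 0.1)

The orange capsule started near (3.0, 5.6) and ended near (2.2, 5.7).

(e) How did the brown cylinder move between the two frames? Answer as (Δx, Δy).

(-0.9, 0.0)

The brown cylinder started near (6.6, 6.9) and ended near (5.7, 6.9).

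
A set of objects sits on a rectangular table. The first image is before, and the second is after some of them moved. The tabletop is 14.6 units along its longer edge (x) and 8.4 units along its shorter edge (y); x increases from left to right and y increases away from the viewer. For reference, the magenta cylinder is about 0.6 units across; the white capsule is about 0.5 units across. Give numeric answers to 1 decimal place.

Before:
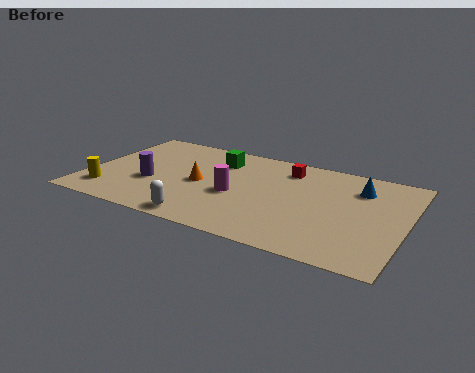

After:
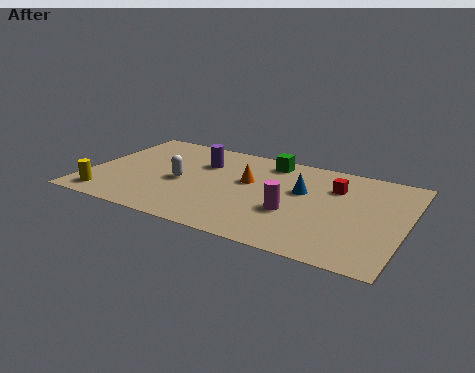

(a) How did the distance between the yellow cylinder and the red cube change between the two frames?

+1.9

They were about 9.2 units apart before and 11.1 after — 1.9 units further apart.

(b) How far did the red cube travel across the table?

2.4

From (8.9, 6.8) to (11.2, 6.0), the red cube covered √(2.3² + 0.8²) ≈ 2.4 units.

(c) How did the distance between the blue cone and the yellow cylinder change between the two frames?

-2.6

The distance was about 12.0 in the first image and 9.4 in the second, so they moved 2.6 units closer together.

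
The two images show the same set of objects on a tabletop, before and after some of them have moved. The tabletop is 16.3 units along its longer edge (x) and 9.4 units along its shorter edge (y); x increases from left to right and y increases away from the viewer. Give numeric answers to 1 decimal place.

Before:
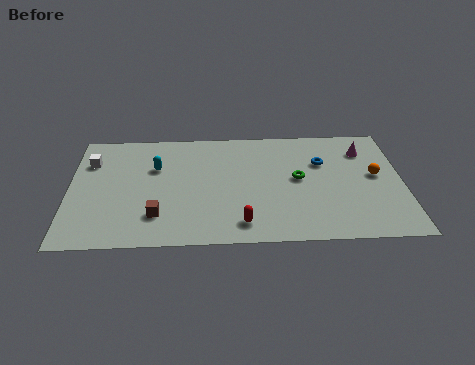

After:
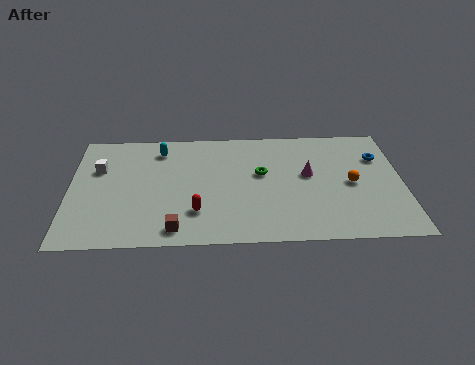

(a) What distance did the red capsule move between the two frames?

2.4

The red capsule moved from about (8.4, 1.5) to (6.2, 2.5), a distance of √(2.2² + 1.0²) ≈ 2.4.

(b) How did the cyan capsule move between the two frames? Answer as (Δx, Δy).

(0.2, 1.5)

The cyan capsule was at about (4.2, 6.2) and moved to about (4.4, 7.7).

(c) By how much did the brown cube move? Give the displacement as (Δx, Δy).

(0.9, -1.1)

From the two frames, the brown cube sits at roughly (4.3, 2.3) before and (5.2, 1.2) after.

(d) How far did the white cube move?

0.7

From (1.0, 6.8) to (1.4, 6.2), the white cube covered √(0.4² + 0.6²) ≈ 0.7 units.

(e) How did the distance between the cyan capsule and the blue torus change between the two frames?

+2.7

Before: roughly 8.2 units apart; after: 10.9. That's 2.7 units further apart.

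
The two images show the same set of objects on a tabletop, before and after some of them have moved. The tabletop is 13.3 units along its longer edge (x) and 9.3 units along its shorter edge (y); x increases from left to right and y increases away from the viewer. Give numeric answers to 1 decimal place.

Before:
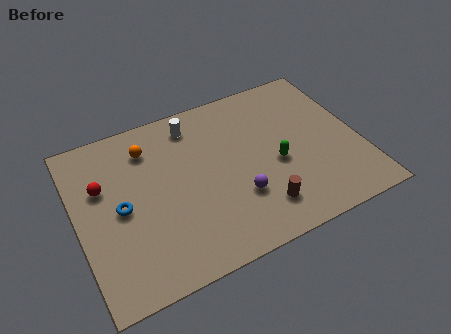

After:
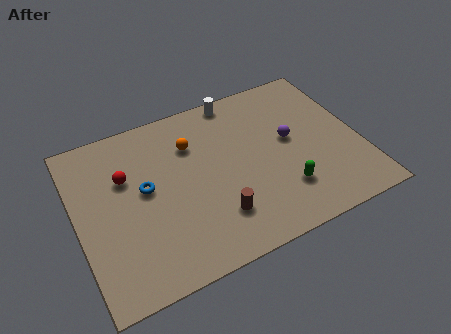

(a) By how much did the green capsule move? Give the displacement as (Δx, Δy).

(0.1, -1.6)

The green capsule started near (9.3, 4.0) and ended near (9.4, 2.4).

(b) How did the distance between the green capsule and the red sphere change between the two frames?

-0.3

Before: roughly 8.2 units apart; after: 7.9. That's 0.3 units closer together.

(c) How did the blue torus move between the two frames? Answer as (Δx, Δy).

(1.2, 0.6)

The blue torus was at about (2.0, 4.5) and moved to about (3.2, 5.1).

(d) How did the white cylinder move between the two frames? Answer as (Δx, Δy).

(2.2, 0.7)

The white cylinder started near (5.8, 7.8) and ended near (8.0, 8.5).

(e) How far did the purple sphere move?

3.6

The purple sphere moved from about (7.3, 2.9) to (10.1, 5.1), a distance of √(2.8² + 2.2²) ≈ 3.6.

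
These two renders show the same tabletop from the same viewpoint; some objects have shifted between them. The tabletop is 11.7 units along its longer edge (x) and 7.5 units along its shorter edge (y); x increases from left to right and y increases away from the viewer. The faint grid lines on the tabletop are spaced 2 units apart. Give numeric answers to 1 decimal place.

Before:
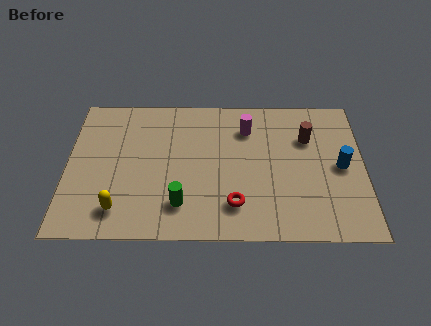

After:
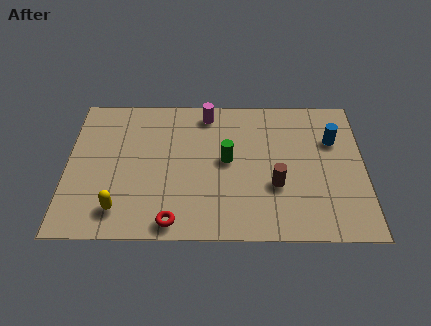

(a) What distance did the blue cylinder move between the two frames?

1.4

From (10.8, 3.7) to (10.5, 5.1), the blue cylinder covered √(0.3² + 1.4²) ≈ 1.4 units.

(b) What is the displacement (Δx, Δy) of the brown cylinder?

(-1.3, -2.5)

The brown cylinder started near (9.5, 5.2) and ended near (8.2, 2.7).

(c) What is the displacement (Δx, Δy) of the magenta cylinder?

(-1.6, 0.8)

The magenta cylinder started near (7.1, 5.7) and ended near (5.5, 6.5).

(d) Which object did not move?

the yellow capsule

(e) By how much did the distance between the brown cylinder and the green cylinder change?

-3.8

The distance was about 6.1 in the first image and 2.3 in the second, so they moved 3.8 units closer together.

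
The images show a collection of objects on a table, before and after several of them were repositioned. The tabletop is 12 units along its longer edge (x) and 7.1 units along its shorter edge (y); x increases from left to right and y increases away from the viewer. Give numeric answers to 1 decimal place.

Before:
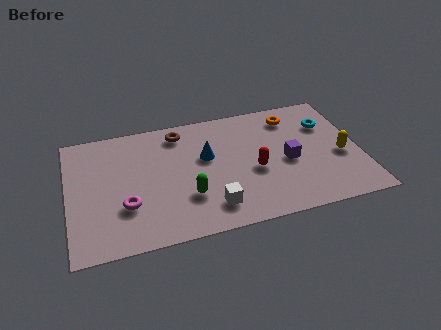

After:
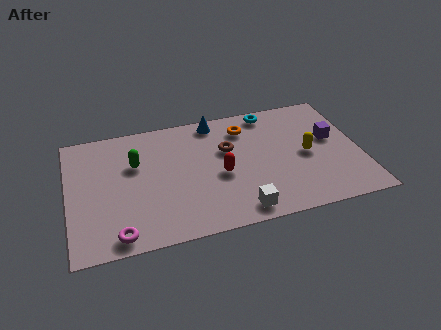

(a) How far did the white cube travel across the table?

1.2

The white cube was near (5.7, 1.4) before and (6.8, 0.9) after, so it travelled √(1.1² + 0.5²) ≈ 1.2 units.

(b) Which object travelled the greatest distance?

the green capsule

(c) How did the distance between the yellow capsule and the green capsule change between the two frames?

+0.7

The distance was about 6.4 in the first image and 7.1 in the second, so they moved 0.7 units further apart.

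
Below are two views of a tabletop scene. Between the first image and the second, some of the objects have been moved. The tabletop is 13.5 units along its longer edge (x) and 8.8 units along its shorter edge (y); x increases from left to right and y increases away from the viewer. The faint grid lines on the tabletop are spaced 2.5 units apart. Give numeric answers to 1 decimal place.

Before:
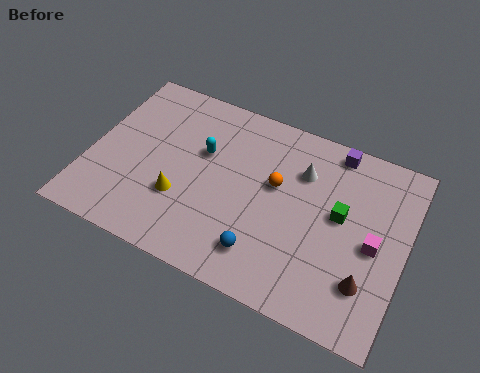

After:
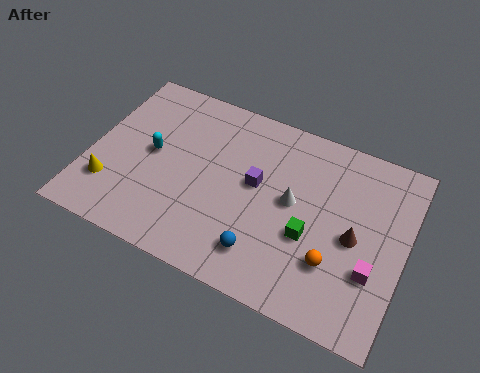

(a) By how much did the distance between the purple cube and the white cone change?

-0.4

Before: roughly 2.0 units apart; after: 1.6. That's 0.4 units closer together.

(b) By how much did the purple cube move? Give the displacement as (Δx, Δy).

(-3.0, -3.0)

The purple cube was at about (10.1, 7.9) and moved to about (7.1, 4.9).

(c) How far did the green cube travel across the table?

1.9

The green cube moved from about (10.7, 4.9) to (9.6, 3.4), a distance of √(1.1² + 1.5²) ≈ 1.9.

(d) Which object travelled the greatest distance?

the purple cube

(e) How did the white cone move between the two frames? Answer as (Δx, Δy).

(-0.2, -1.6)

From the two frames, the white cone sits at roughly (8.9, 6.3) before and (8.7, 4.7) after.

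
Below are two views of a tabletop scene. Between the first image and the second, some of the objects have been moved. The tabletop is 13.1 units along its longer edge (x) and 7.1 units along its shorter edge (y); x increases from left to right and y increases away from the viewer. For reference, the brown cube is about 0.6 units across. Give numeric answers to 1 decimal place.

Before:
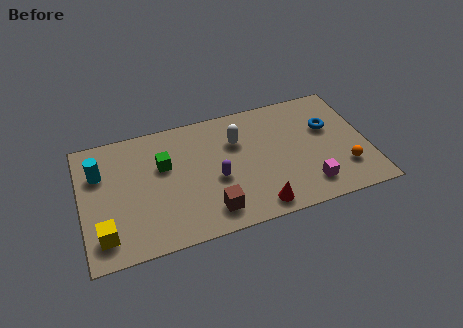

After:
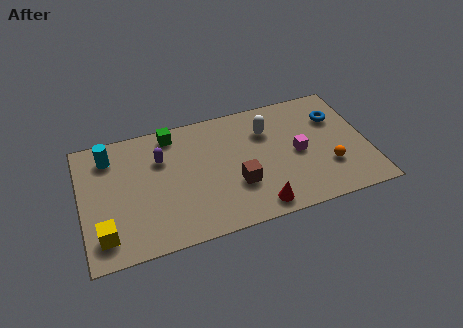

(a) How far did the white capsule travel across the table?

1.4

The white capsule was near (7.2, 4.9) before and (8.6, 5.1) after, so it travelled √(1.4² + 0.2²) ≈ 1.4 units.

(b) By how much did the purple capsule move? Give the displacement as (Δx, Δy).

(-2.4, 1.9)

The purple capsule was at about (6.1, 3.0) and moved to about (3.7, 4.9).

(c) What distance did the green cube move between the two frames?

1.8

The green cube was near (3.8, 4.5) before and (4.3, 6.2) after, so it travelled √(0.5² + 1.7²) ≈ 1.8 units.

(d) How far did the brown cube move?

1.7

The brown cube moved from about (5.7, 1.3) to (7.0, 2.4), a distance of √(1.3² + 1.1²) ≈ 1.7.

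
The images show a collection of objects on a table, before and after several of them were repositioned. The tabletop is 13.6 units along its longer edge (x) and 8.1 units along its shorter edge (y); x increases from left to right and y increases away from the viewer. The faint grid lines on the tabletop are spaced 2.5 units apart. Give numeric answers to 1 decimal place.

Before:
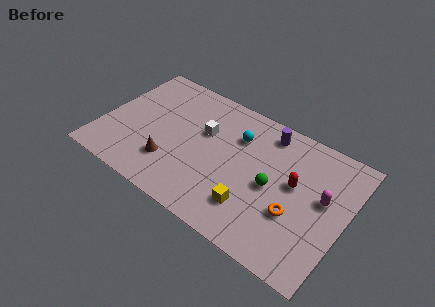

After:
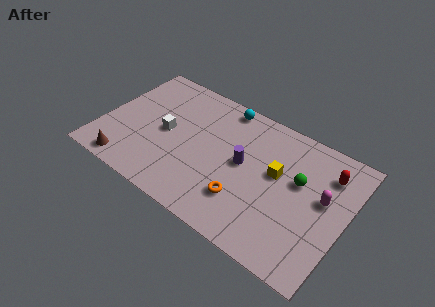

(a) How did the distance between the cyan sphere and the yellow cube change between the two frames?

+0.3

The distance was about 4.1 in the first image and 4.4 in the second, so they moved 0.3 units further apart.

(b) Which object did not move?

the magenta capsule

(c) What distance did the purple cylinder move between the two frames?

2.8

From (8.8, 6.9) to (7.9, 4.3), the purple cylinder covered √(0.9² + 2.6²) ≈ 2.8 units.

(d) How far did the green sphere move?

1.7

The green sphere moved from about (9.6, 3.8) to (10.9, 4.9), a distance of √(1.3² + 1.1²) ≈ 1.7.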